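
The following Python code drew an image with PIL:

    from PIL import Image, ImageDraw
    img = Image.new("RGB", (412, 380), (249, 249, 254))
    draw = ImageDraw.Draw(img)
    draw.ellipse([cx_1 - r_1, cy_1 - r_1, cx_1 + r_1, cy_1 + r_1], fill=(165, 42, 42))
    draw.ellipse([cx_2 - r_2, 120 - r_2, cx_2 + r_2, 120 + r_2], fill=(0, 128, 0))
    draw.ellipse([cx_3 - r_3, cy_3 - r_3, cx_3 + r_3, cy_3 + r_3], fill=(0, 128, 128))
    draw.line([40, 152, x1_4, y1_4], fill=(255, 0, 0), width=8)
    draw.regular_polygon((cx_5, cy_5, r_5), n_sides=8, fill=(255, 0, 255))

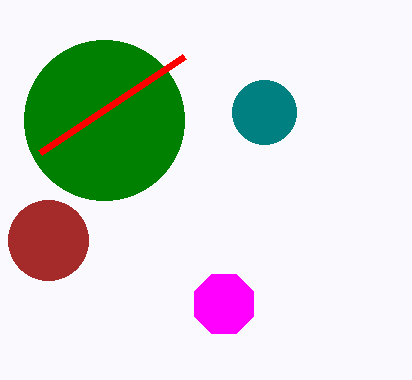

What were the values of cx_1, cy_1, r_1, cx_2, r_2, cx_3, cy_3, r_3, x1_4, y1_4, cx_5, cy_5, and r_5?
cx_1 = 48
cy_1 = 240
r_1 = 40
cx_2 = 104
r_2 = 80
cx_3 = 264
cy_3 = 112
r_3 = 32
x1_4 = 184
y1_4 = 56
cx_5 = 224
cy_5 = 304
r_5 = 32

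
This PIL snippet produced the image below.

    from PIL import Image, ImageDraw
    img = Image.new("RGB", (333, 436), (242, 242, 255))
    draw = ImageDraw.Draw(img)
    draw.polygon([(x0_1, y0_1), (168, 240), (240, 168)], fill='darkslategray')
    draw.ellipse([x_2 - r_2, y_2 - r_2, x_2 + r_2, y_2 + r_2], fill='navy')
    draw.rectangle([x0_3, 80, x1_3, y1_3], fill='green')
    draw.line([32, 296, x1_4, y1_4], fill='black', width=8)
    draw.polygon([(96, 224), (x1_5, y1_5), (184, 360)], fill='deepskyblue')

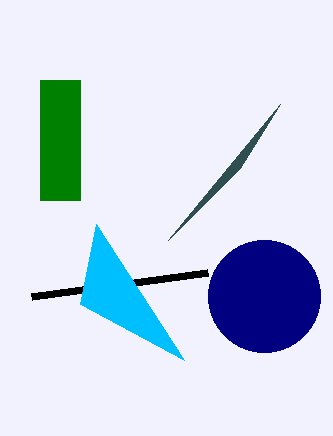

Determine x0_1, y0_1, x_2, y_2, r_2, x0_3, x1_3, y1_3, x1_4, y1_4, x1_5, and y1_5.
x0_1 = 280
y0_1 = 104
x_2 = 264
y_2 = 296
r_2 = 56
x0_3 = 40
x1_3 = 80
y1_3 = 200
x1_4 = 208
y1_4 = 272
x1_5 = 80
y1_5 = 304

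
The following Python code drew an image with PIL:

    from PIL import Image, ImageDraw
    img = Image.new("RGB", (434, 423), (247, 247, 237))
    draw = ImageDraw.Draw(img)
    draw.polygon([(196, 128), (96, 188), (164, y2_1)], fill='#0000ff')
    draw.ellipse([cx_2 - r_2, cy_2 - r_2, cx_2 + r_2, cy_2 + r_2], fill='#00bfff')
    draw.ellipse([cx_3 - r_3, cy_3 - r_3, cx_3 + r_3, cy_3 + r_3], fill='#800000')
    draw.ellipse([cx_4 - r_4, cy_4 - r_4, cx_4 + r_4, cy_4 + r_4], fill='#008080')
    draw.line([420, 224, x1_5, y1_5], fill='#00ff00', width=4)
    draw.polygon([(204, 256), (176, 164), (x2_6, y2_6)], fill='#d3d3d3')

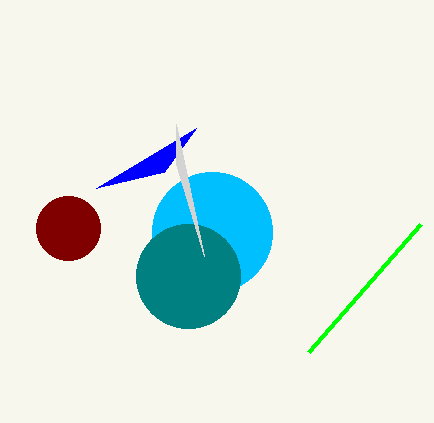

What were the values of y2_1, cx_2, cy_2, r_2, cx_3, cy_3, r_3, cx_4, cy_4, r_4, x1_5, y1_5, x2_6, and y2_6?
y2_1 = 172, cx_2 = 212, cy_2 = 232, r_2 = 60, cx_3 = 68, cy_3 = 228, r_3 = 32, cx_4 = 188, cy_4 = 276, r_4 = 52, x1_5 = 308, y1_5 = 352, x2_6 = 176, y2_6 = 124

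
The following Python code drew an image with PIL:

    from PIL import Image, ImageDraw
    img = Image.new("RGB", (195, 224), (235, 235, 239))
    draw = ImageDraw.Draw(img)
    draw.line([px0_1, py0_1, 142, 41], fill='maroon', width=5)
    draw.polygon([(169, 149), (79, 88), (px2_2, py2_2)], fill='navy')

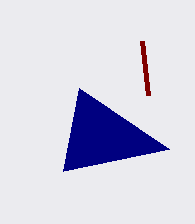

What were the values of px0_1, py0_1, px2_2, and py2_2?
px0_1 = 148; py0_1 = 95; px2_2 = 63; py2_2 = 171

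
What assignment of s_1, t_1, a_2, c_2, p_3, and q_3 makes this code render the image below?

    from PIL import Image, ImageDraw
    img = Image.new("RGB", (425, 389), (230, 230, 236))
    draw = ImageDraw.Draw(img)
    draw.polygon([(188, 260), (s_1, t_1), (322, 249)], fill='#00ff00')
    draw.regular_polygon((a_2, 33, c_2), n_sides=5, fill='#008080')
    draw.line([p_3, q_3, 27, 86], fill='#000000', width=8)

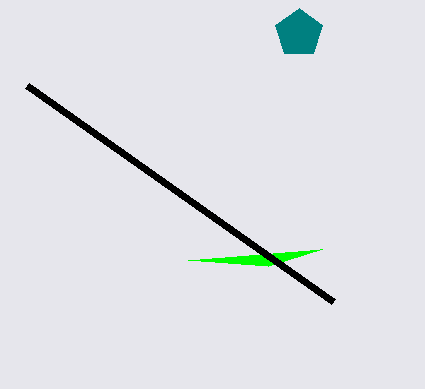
s_1 = 268, t_1 = 266, a_2 = 299, c_2 = 25, p_3 = 333, q_3 = 302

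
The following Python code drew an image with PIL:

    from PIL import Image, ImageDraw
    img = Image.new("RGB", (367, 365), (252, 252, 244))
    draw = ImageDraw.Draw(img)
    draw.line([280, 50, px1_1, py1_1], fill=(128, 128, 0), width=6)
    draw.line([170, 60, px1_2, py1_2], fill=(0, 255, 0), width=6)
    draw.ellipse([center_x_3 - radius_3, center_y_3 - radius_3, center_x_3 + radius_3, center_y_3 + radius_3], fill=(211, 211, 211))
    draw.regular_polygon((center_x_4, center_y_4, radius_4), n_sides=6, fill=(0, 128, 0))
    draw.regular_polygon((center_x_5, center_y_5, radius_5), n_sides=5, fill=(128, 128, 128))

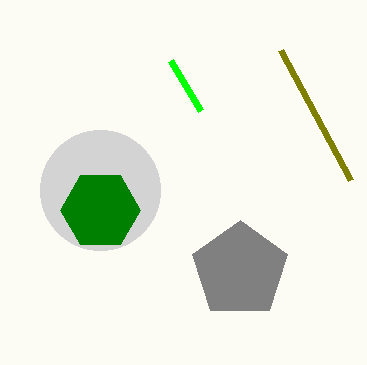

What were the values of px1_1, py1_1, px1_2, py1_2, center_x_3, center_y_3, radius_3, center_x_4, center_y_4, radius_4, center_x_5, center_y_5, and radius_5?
px1_1 = 350
py1_1 = 180
px1_2 = 200
py1_2 = 110
center_x_3 = 100
center_y_3 = 190
radius_3 = 60
center_x_4 = 100
center_y_4 = 210
radius_4 = 40
center_x_5 = 240
center_y_5 = 270
radius_5 = 50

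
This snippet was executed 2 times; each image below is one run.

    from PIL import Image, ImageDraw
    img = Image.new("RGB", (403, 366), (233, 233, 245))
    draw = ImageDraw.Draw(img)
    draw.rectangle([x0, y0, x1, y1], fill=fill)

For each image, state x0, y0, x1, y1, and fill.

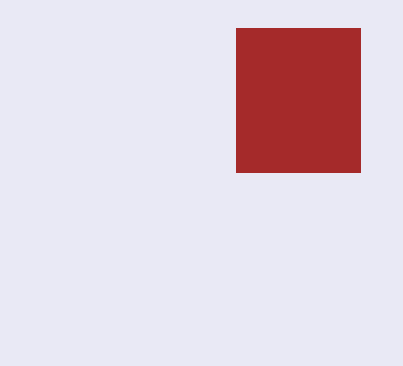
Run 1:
x0 = 236, y0 = 28, x1 = 360, y1 = 172, fill = 'brown'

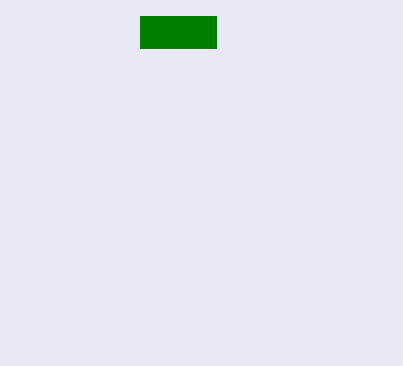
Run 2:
x0 = 140
y0 = 16
x1 = 216
y1 = 48
fill = 'green'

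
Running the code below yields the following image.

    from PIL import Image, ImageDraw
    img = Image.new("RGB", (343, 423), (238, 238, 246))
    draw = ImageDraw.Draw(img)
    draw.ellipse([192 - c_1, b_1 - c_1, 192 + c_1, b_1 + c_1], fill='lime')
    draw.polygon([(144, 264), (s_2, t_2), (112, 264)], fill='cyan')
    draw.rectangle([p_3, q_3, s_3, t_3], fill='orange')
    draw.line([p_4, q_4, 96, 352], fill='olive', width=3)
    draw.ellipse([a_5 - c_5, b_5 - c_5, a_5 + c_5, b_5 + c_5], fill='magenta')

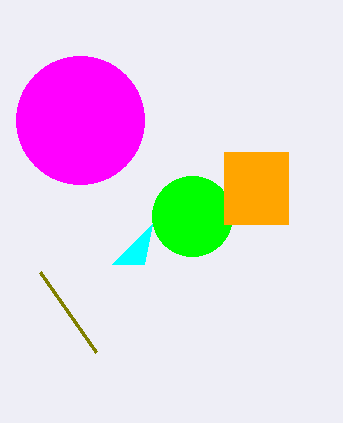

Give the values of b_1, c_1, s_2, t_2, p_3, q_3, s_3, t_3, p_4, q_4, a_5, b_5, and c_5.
b_1 = 216
c_1 = 40
s_2 = 152
t_2 = 224
p_3 = 224
q_3 = 152
s_3 = 288
t_3 = 224
p_4 = 40
q_4 = 272
a_5 = 80
b_5 = 120
c_5 = 64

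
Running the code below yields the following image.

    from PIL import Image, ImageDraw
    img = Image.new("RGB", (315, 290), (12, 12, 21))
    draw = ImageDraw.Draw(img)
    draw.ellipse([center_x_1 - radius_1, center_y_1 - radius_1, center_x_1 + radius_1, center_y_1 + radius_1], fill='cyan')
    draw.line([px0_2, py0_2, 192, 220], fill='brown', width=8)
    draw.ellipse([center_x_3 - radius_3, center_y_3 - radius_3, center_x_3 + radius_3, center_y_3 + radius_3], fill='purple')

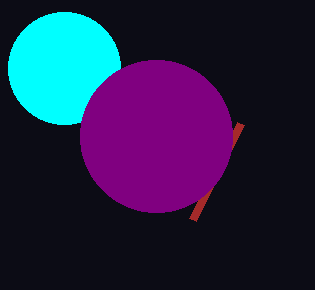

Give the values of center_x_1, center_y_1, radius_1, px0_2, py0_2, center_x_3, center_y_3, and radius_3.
center_x_1 = 64
center_y_1 = 68
radius_1 = 56
px0_2 = 240
py0_2 = 124
center_x_3 = 156
center_y_3 = 136
radius_3 = 76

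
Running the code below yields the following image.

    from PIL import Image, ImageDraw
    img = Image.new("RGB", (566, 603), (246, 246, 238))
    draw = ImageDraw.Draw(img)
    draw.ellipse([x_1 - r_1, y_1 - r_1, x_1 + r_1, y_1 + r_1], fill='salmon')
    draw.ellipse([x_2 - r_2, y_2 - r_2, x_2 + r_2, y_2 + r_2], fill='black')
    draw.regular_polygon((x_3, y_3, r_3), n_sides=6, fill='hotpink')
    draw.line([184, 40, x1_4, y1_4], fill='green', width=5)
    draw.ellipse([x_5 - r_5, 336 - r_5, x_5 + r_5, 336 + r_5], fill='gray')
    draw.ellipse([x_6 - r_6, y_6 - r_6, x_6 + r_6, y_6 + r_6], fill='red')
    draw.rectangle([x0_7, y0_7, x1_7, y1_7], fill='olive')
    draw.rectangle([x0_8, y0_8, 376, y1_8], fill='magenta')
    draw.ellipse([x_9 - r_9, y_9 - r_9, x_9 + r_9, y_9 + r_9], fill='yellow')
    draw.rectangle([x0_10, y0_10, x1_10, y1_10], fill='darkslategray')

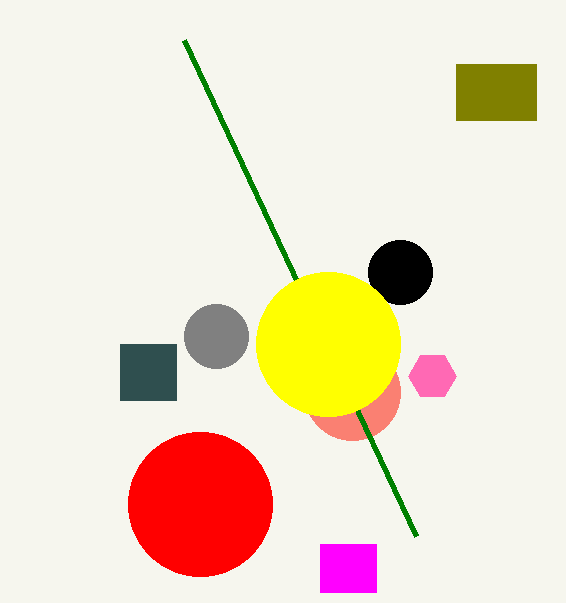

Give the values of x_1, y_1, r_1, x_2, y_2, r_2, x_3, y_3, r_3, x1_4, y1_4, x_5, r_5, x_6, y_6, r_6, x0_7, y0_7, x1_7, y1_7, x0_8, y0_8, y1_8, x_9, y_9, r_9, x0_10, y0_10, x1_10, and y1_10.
x_1 = 352
y_1 = 392
r_1 = 48
x_2 = 400
y_2 = 272
r_2 = 32
x_3 = 432
y_3 = 376
r_3 = 24
x1_4 = 416
y1_4 = 536
x_5 = 216
r_5 = 32
x_6 = 200
y_6 = 504
r_6 = 72
x0_7 = 456
y0_7 = 64
x1_7 = 536
y1_7 = 120
x0_8 = 320
y0_8 = 544
y1_8 = 592
x_9 = 328
y_9 = 344
r_9 = 72
x0_10 = 120
y0_10 = 344
x1_10 = 176
y1_10 = 400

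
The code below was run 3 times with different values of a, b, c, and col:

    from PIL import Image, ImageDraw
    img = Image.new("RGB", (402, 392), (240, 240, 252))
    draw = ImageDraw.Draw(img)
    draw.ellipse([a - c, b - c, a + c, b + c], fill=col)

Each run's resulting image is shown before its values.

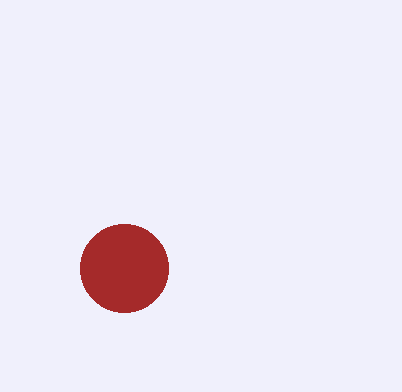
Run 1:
a = 124
b = 268
c = 44
col = 'brown'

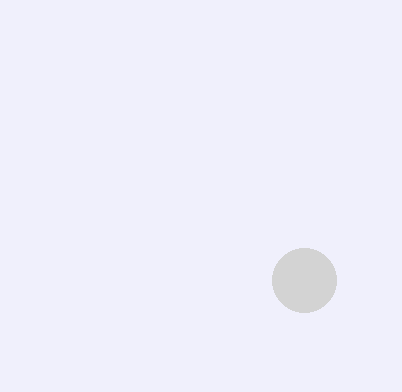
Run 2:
a = 304; b = 280; c = 32; col = 'lightgray'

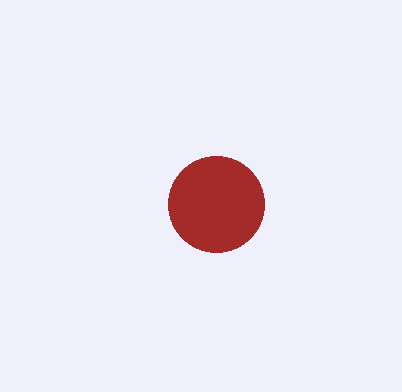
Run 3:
a = 216; b = 204; c = 48; col = 'brown'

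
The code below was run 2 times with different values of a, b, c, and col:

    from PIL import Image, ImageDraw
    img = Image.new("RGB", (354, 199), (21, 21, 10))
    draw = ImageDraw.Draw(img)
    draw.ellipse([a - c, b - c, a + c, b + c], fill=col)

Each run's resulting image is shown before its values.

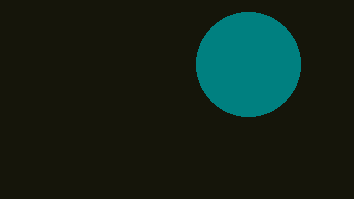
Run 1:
a = 248; b = 64; c = 52; col = 'teal'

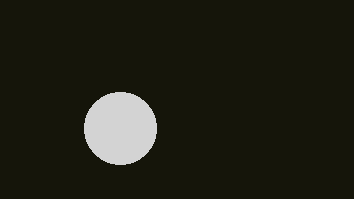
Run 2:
a = 120; b = 128; c = 36; col = 'lightgray'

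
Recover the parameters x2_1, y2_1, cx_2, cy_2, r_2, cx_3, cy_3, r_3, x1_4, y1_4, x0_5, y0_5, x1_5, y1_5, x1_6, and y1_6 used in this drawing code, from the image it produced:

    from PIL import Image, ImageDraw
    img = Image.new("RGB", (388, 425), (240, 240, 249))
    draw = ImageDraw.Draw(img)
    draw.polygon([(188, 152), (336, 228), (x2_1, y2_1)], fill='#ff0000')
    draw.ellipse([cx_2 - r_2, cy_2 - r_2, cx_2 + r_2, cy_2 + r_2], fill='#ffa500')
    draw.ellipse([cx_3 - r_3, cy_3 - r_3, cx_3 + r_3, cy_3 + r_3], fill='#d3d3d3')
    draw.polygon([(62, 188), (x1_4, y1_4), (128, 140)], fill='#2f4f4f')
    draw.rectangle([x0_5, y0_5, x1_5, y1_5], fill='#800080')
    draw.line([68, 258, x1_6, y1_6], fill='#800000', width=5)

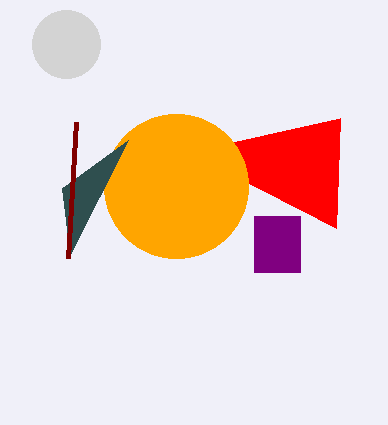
x2_1 = 340, y2_1 = 118, cx_2 = 176, cy_2 = 186, r_2 = 72, cx_3 = 66, cy_3 = 44, r_3 = 34, x1_4 = 70, y1_4 = 254, x0_5 = 254, y0_5 = 216, x1_5 = 300, y1_5 = 272, x1_6 = 76, y1_6 = 122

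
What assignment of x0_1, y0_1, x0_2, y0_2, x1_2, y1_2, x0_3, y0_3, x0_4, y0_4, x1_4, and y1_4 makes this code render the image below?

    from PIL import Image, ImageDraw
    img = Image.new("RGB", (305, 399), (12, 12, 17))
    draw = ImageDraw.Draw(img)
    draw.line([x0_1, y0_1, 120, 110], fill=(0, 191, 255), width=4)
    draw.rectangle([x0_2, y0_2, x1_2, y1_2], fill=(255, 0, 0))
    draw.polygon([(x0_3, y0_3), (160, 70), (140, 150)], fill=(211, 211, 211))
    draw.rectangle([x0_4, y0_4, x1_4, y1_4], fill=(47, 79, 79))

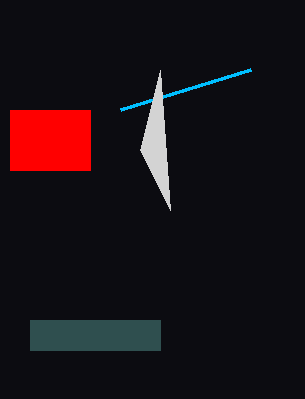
x0_1 = 250; y0_1 = 70; x0_2 = 10; y0_2 = 110; x1_2 = 90; y1_2 = 170; x0_3 = 170; y0_3 = 210; x0_4 = 30; y0_4 = 320; x1_4 = 160; y1_4 = 350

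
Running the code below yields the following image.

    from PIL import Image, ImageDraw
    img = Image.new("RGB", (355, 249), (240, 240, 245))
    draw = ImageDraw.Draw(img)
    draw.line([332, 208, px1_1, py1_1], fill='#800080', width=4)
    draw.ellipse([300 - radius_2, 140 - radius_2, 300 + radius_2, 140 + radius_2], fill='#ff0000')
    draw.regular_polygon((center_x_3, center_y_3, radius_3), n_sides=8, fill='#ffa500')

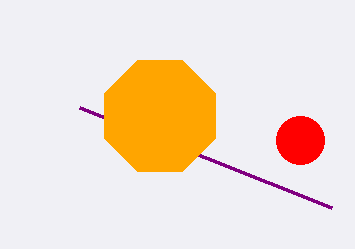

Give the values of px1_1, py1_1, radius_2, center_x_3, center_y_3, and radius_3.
px1_1 = 80; py1_1 = 108; radius_2 = 24; center_x_3 = 160; center_y_3 = 116; radius_3 = 60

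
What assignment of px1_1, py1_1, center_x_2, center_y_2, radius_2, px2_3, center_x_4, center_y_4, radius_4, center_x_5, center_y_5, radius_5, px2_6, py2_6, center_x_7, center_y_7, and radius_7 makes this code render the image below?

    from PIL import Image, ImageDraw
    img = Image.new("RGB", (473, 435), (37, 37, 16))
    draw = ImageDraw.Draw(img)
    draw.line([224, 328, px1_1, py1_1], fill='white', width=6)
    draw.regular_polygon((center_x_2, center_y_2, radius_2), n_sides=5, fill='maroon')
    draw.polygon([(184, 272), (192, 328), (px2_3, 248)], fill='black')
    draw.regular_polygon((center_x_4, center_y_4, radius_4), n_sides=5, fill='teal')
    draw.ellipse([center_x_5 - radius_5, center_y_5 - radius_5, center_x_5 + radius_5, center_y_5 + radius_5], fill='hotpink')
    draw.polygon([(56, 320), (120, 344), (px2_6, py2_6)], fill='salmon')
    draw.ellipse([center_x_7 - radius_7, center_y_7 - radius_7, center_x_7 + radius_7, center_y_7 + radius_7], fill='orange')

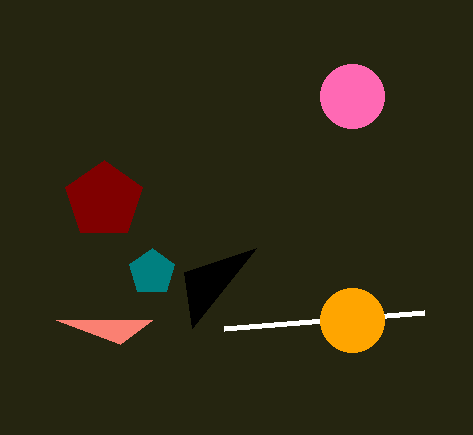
px1_1 = 424; py1_1 = 312; center_x_2 = 104; center_y_2 = 200; radius_2 = 40; px2_3 = 256; center_x_4 = 152; center_y_4 = 272; radius_4 = 24; center_x_5 = 352; center_y_5 = 96; radius_5 = 32; px2_6 = 152; py2_6 = 320; center_x_7 = 352; center_y_7 = 320; radius_7 = 32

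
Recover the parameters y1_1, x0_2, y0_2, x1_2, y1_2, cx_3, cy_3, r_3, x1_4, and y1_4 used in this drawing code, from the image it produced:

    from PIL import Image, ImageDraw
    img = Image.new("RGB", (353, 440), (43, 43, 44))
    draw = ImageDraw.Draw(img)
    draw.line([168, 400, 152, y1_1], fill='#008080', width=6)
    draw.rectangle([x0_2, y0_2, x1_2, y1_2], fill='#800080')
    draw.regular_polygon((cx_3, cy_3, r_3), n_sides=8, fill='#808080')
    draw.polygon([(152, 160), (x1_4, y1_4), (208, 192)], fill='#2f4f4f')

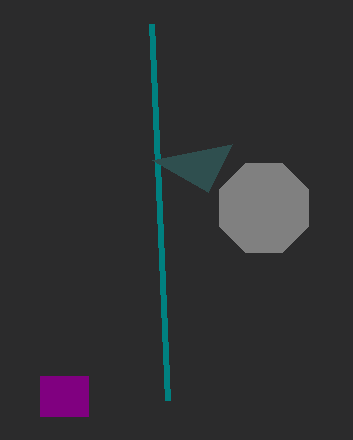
y1_1 = 24; x0_2 = 40; y0_2 = 376; x1_2 = 88; y1_2 = 416; cx_3 = 264; cy_3 = 208; r_3 = 48; x1_4 = 232; y1_4 = 144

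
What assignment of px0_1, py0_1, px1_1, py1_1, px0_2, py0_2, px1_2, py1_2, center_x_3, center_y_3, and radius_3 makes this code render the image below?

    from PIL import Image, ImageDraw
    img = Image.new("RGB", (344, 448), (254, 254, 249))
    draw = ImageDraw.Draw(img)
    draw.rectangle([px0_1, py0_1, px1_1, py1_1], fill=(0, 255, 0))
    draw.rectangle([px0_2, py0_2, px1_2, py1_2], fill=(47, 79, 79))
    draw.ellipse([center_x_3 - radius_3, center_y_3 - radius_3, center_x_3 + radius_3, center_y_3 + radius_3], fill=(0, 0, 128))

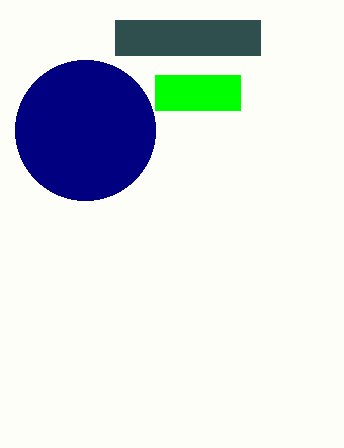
px0_1 = 155, py0_1 = 75, px1_1 = 240, py1_1 = 110, px0_2 = 115, py0_2 = 20, px1_2 = 260, py1_2 = 55, center_x_3 = 85, center_y_3 = 130, radius_3 = 70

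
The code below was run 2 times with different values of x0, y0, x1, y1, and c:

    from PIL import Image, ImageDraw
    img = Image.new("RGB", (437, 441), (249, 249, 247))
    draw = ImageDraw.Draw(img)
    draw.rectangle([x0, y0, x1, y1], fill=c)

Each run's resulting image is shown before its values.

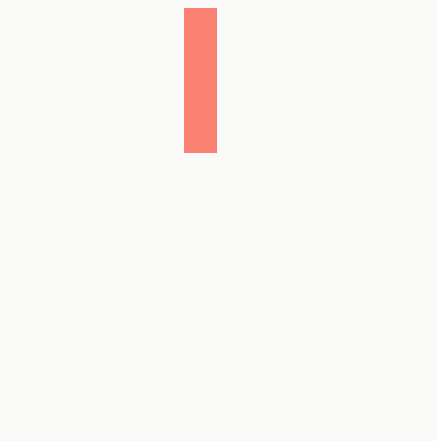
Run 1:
x0 = 184
y0 = 8
x1 = 216
y1 = 152
c = 'salmon'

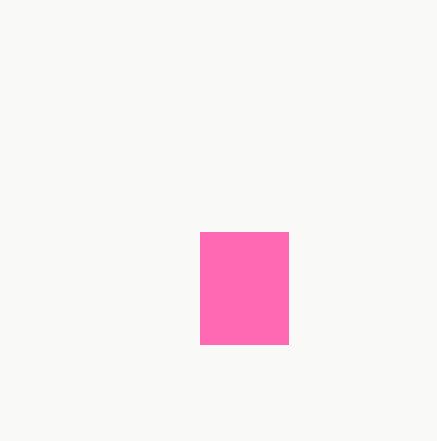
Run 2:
x0 = 200, y0 = 232, x1 = 288, y1 = 344, c = 'hotpink'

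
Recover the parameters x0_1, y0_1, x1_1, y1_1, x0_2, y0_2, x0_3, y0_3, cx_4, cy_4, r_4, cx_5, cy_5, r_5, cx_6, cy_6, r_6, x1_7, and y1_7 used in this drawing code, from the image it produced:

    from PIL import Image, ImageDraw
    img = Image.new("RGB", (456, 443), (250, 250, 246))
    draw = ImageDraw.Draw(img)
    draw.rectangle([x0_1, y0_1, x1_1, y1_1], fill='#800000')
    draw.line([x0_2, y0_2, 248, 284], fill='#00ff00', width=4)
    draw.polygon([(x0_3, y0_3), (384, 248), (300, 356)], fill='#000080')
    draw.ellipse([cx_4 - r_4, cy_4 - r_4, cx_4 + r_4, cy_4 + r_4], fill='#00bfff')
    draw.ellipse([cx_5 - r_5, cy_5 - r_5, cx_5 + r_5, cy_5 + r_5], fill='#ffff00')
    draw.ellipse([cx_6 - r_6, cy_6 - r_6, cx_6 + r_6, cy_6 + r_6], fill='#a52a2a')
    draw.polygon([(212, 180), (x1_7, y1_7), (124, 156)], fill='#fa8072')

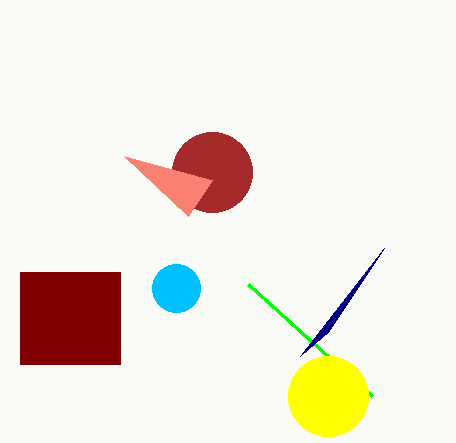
x0_1 = 20
y0_1 = 272
x1_1 = 120
y1_1 = 364
x0_2 = 372
y0_2 = 396
x0_3 = 328
y0_3 = 332
cx_4 = 176
cy_4 = 288
r_4 = 24
cx_5 = 328
cy_5 = 396
r_5 = 40
cx_6 = 212
cy_6 = 172
r_6 = 40
x1_7 = 188
y1_7 = 216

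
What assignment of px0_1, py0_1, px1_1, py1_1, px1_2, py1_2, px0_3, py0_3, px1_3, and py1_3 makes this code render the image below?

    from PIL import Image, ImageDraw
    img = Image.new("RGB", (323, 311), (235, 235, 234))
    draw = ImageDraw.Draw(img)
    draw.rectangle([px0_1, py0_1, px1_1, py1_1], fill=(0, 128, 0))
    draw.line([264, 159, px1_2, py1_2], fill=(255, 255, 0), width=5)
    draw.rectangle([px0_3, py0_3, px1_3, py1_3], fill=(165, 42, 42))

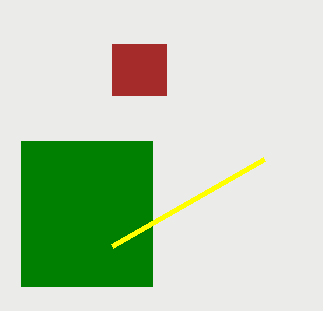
px0_1 = 21
py0_1 = 141
px1_1 = 152
py1_1 = 286
px1_2 = 112
py1_2 = 246
px0_3 = 112
py0_3 = 44
px1_3 = 166
py1_3 = 95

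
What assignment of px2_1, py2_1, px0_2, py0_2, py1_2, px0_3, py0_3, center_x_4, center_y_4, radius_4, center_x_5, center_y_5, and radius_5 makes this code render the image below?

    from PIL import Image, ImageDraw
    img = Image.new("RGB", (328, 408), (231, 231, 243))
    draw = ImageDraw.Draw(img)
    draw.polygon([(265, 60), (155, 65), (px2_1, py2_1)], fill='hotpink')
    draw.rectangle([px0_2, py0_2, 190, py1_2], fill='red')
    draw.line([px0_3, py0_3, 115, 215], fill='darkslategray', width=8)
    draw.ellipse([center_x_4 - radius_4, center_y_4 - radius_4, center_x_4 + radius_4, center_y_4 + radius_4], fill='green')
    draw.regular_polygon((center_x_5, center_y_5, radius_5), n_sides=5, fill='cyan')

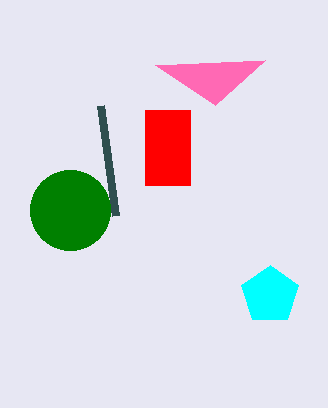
px2_1 = 215, py2_1 = 105, px0_2 = 145, py0_2 = 110, py1_2 = 185, px0_3 = 100, py0_3 = 105, center_x_4 = 70, center_y_4 = 210, radius_4 = 40, center_x_5 = 270, center_y_5 = 295, radius_5 = 30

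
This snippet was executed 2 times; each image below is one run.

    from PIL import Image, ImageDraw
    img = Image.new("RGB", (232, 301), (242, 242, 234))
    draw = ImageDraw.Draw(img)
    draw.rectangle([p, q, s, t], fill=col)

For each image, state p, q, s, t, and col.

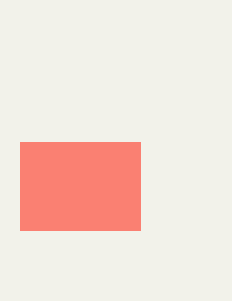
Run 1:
p = 20, q = 142, s = 140, t = 230, col = 'salmon'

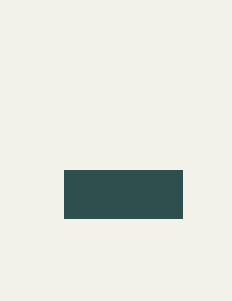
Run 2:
p = 64
q = 170
s = 182
t = 218
col = 'darkslategray'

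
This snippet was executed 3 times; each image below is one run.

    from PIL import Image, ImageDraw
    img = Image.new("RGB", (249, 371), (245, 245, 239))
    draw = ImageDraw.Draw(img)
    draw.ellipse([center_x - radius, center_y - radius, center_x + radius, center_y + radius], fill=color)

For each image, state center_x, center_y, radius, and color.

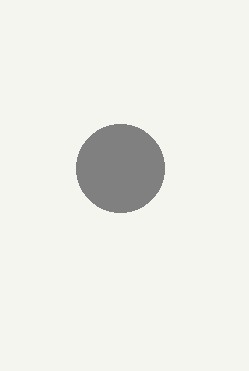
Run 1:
center_x = 120
center_y = 168
radius = 44
color = 'gray'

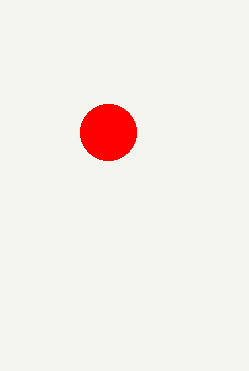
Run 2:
center_x = 108
center_y = 132
radius = 28
color = 'red'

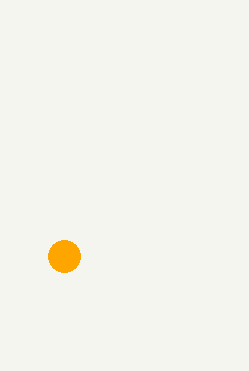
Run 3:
center_x = 64, center_y = 256, radius = 16, color = 'orange'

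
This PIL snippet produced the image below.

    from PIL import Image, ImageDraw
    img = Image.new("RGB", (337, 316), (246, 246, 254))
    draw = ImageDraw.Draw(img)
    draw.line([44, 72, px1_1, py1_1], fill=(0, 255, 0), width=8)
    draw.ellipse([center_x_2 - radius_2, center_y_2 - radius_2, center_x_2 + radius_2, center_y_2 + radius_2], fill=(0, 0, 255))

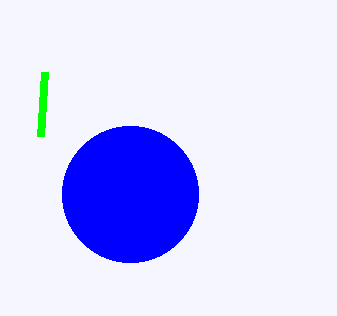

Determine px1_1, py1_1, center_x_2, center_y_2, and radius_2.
px1_1 = 40, py1_1 = 136, center_x_2 = 130, center_y_2 = 194, radius_2 = 68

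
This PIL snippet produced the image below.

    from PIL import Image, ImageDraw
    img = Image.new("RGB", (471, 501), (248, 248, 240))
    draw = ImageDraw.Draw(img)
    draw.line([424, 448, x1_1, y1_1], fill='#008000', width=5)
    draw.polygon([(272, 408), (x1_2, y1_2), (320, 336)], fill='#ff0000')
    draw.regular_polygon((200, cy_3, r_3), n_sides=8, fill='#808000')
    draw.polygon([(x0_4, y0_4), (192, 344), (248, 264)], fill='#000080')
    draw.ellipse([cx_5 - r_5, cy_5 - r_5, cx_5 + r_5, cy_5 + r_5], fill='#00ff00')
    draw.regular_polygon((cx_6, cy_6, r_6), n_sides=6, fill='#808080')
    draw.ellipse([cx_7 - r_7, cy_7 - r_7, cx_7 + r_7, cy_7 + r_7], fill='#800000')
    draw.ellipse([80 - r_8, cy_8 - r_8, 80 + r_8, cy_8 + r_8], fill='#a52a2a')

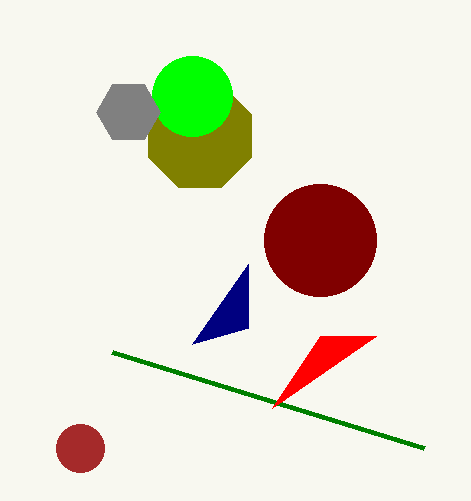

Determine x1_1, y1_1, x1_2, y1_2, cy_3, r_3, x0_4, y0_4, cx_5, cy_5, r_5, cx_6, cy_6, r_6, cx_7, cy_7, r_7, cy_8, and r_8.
x1_1 = 112
y1_1 = 352
x1_2 = 376
y1_2 = 336
cy_3 = 136
r_3 = 56
x0_4 = 248
y0_4 = 328
cx_5 = 192
cy_5 = 96
r_5 = 40
cx_6 = 128
cy_6 = 112
r_6 = 32
cx_7 = 320
cy_7 = 240
r_7 = 56
cy_8 = 448
r_8 = 24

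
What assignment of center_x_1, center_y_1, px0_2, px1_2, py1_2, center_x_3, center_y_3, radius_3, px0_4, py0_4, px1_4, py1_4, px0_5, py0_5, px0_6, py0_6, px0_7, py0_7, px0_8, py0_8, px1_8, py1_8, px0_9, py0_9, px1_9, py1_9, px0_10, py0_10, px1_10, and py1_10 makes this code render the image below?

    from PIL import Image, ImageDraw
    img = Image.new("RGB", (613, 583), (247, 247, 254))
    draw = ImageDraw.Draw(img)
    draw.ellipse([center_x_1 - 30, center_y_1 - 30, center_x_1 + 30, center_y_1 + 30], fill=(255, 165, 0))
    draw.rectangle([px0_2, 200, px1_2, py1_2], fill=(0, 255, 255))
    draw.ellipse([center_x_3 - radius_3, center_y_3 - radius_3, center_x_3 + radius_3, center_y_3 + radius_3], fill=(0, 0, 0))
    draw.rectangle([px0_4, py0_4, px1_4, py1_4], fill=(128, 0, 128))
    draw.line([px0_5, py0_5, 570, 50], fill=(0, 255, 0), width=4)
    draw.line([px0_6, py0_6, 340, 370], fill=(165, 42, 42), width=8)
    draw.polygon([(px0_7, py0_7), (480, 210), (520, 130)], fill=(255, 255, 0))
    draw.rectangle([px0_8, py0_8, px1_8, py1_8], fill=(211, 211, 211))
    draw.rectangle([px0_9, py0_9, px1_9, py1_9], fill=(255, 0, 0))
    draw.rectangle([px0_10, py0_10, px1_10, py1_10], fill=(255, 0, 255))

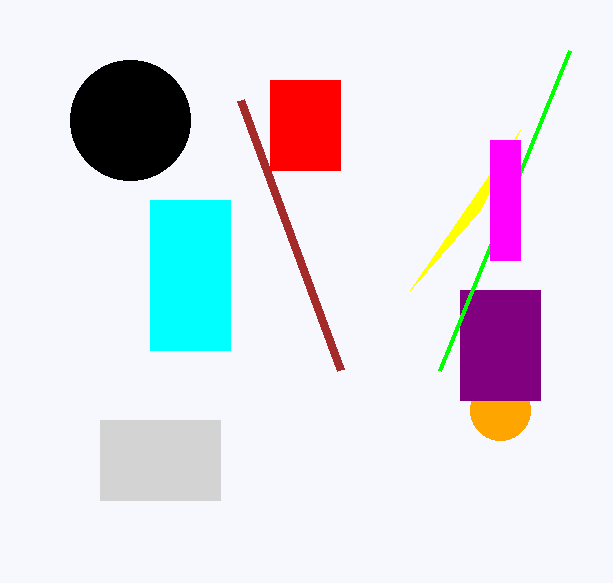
center_x_1 = 500, center_y_1 = 410, px0_2 = 150, px1_2 = 230, py1_2 = 350, center_x_3 = 130, center_y_3 = 120, radius_3 = 60, px0_4 = 460, py0_4 = 290, px1_4 = 540, py1_4 = 400, px0_5 = 440, py0_5 = 370, px0_6 = 240, py0_6 = 100, px0_7 = 410, py0_7 = 290, px0_8 = 100, py0_8 = 420, px1_8 = 220, py1_8 = 500, px0_9 = 270, py0_9 = 80, px1_9 = 340, py1_9 = 170, px0_10 = 490, py0_10 = 140, px1_10 = 520, py1_10 = 260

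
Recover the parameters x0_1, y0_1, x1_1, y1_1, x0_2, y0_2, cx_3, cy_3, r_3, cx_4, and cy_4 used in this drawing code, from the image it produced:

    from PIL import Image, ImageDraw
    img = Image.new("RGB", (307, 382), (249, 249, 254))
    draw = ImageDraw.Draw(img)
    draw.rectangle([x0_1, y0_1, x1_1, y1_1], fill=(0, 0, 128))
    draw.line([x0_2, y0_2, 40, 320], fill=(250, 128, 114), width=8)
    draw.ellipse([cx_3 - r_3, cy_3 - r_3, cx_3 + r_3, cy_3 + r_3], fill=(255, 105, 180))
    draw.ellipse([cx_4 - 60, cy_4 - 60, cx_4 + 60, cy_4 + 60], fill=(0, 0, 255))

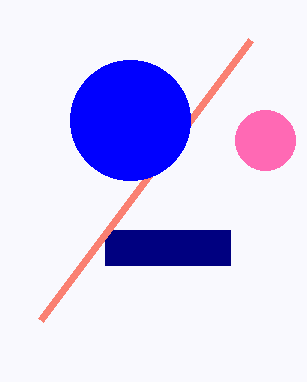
x0_1 = 105, y0_1 = 230, x1_1 = 230, y1_1 = 265, x0_2 = 250, y0_2 = 40, cx_3 = 265, cy_3 = 140, r_3 = 30, cx_4 = 130, cy_4 = 120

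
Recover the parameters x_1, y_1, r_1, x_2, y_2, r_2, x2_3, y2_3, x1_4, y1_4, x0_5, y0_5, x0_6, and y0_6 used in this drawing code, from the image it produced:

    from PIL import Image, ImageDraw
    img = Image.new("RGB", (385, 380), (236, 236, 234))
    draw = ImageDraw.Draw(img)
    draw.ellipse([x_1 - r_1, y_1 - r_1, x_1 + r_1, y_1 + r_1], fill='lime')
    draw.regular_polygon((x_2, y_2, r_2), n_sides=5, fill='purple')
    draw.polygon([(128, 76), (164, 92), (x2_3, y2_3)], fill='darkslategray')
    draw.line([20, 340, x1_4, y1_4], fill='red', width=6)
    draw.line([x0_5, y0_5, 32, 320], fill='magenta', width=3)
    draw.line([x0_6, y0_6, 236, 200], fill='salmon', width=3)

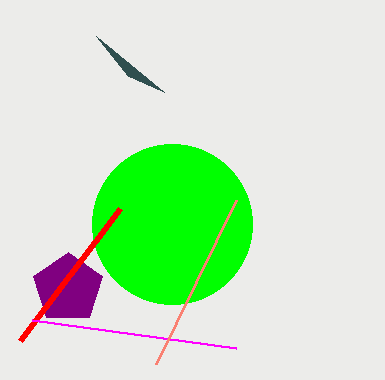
x_1 = 172; y_1 = 224; r_1 = 80; x_2 = 68; y_2 = 288; r_2 = 36; x2_3 = 96; y2_3 = 36; x1_4 = 120; y1_4 = 208; x0_5 = 236; y0_5 = 348; x0_6 = 156; y0_6 = 364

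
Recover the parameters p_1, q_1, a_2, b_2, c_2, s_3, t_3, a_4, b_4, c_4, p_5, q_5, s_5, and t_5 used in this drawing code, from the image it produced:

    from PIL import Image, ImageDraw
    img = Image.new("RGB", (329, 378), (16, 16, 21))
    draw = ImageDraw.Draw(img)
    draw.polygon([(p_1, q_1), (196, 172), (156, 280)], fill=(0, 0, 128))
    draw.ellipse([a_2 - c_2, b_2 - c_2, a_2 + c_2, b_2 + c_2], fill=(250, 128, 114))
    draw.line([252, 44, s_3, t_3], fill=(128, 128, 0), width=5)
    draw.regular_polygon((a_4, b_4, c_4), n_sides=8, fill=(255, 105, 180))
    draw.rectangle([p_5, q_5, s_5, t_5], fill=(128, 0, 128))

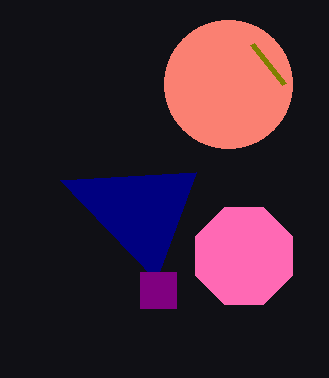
p_1 = 60
q_1 = 180
a_2 = 228
b_2 = 84
c_2 = 64
s_3 = 284
t_3 = 84
a_4 = 244
b_4 = 256
c_4 = 52
p_5 = 140
q_5 = 272
s_5 = 176
t_5 = 308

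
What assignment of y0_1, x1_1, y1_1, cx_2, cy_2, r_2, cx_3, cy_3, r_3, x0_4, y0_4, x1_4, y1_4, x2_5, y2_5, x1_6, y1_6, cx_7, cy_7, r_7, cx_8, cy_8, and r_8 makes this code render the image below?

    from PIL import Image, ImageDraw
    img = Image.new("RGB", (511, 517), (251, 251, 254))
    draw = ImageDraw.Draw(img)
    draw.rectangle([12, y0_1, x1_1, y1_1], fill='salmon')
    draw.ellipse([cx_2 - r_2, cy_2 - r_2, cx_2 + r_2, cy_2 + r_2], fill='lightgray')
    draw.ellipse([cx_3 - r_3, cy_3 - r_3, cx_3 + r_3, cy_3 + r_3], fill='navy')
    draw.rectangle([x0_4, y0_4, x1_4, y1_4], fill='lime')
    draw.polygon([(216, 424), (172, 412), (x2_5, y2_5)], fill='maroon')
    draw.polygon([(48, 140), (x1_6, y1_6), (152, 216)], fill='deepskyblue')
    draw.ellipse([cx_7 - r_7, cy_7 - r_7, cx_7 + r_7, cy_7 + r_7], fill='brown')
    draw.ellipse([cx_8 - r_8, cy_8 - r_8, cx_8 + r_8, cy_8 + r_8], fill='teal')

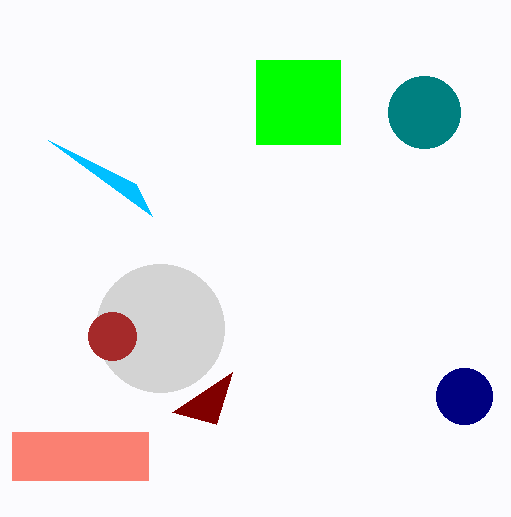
y0_1 = 432, x1_1 = 148, y1_1 = 480, cx_2 = 160, cy_2 = 328, r_2 = 64, cx_3 = 464, cy_3 = 396, r_3 = 28, x0_4 = 256, y0_4 = 60, x1_4 = 340, y1_4 = 144, x2_5 = 232, y2_5 = 372, x1_6 = 136, y1_6 = 184, cx_7 = 112, cy_7 = 336, r_7 = 24, cx_8 = 424, cy_8 = 112, r_8 = 36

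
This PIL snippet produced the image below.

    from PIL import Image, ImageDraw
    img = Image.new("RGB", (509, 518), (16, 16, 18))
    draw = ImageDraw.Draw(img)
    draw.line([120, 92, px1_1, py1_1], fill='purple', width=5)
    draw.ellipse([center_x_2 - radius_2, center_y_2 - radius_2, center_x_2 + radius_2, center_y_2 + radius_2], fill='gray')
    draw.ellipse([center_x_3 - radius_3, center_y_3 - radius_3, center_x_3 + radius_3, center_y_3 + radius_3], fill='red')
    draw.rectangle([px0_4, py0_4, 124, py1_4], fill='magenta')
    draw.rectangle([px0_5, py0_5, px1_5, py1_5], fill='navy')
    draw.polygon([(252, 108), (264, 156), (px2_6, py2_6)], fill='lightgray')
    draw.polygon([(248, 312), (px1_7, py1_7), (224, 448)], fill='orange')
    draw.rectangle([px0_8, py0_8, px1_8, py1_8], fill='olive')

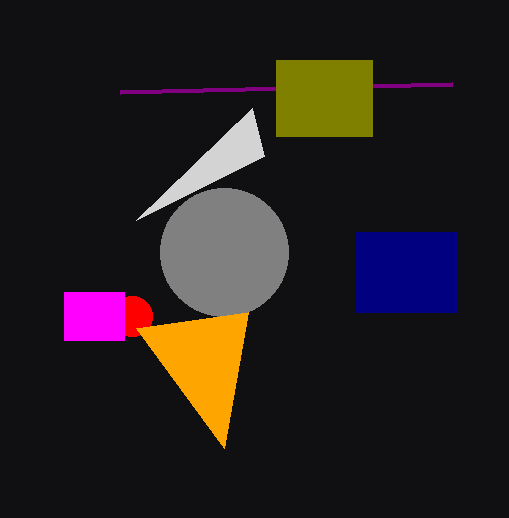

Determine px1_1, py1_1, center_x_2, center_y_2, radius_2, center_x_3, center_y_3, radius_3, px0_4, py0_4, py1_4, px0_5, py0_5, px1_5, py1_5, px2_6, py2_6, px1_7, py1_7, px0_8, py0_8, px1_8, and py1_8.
px1_1 = 452, py1_1 = 84, center_x_2 = 224, center_y_2 = 252, radius_2 = 64, center_x_3 = 132, center_y_3 = 316, radius_3 = 20, px0_4 = 64, py0_4 = 292, py1_4 = 340, px0_5 = 356, py0_5 = 232, px1_5 = 456, py1_5 = 312, px2_6 = 136, py2_6 = 220, px1_7 = 136, py1_7 = 328, px0_8 = 276, py0_8 = 60, px1_8 = 372, py1_8 = 136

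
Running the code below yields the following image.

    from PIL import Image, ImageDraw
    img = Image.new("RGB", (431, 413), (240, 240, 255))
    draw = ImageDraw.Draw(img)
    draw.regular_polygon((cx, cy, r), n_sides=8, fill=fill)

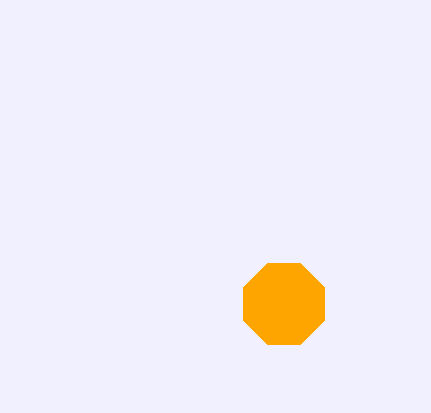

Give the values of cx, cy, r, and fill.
cx = 284, cy = 304, r = 44, fill = 'orange'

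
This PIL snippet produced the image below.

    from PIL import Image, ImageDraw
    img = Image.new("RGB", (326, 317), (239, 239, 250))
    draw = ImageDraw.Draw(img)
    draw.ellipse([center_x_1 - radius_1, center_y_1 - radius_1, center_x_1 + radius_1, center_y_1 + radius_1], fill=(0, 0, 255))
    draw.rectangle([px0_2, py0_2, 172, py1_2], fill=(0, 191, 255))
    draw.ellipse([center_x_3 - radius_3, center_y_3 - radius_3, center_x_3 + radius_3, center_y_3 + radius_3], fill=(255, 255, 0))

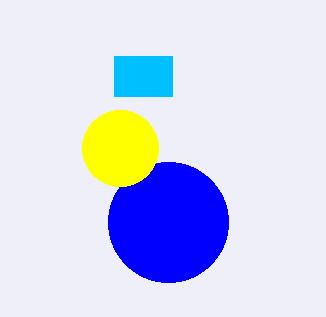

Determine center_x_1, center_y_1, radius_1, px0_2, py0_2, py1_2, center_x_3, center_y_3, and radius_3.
center_x_1 = 168, center_y_1 = 222, radius_1 = 60, px0_2 = 114, py0_2 = 56, py1_2 = 96, center_x_3 = 120, center_y_3 = 148, radius_3 = 38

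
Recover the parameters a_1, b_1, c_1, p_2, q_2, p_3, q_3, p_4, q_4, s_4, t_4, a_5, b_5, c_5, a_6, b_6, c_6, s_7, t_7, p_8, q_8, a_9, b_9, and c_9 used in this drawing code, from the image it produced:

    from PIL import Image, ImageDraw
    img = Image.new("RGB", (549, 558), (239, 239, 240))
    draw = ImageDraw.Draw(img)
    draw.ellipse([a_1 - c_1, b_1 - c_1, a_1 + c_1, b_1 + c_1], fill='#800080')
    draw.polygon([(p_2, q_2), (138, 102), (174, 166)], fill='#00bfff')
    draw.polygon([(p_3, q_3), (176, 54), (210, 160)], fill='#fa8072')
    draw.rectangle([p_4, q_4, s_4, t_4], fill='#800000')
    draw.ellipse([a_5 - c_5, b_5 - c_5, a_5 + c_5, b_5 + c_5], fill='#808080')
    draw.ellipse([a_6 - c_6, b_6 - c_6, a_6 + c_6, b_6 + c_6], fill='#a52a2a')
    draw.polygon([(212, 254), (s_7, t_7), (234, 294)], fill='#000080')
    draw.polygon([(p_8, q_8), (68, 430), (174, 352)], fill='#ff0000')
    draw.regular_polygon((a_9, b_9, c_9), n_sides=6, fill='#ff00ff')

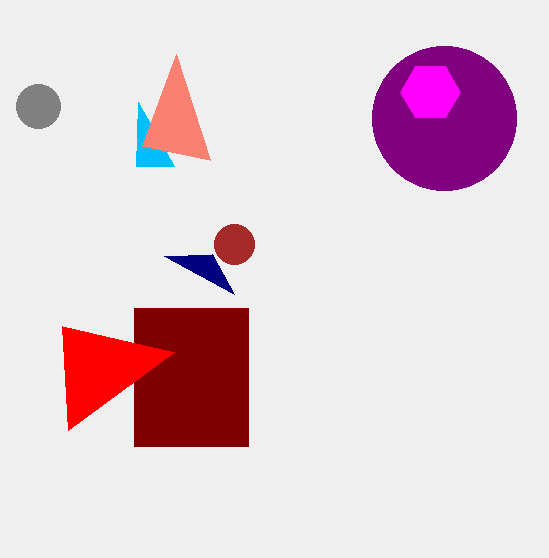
a_1 = 444; b_1 = 118; c_1 = 72; p_2 = 136; q_2 = 166; p_3 = 142; q_3 = 146; p_4 = 134; q_4 = 308; s_4 = 248; t_4 = 446; a_5 = 38; b_5 = 106; c_5 = 22; a_6 = 234; b_6 = 244; c_6 = 20; s_7 = 164; t_7 = 256; p_8 = 62; q_8 = 326; a_9 = 430; b_9 = 92; c_9 = 30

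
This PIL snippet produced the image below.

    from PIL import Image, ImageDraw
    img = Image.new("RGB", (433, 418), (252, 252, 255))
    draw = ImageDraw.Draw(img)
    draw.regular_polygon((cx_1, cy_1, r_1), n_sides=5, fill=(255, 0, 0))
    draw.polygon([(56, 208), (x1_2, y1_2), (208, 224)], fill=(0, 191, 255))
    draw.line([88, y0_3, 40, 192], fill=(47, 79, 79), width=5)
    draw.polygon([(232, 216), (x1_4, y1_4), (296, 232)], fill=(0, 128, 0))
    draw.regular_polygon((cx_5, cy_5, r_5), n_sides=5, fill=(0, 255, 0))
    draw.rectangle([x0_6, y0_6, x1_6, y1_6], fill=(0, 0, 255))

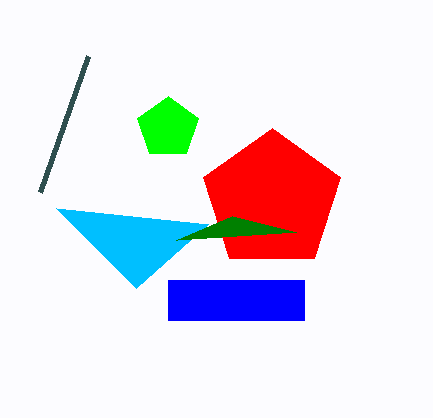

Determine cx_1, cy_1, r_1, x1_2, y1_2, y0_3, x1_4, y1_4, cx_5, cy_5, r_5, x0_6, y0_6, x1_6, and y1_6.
cx_1 = 272; cy_1 = 200; r_1 = 72; x1_2 = 136; y1_2 = 288; y0_3 = 56; x1_4 = 176; y1_4 = 240; cx_5 = 168; cy_5 = 128; r_5 = 32; x0_6 = 168; y0_6 = 280; x1_6 = 304; y1_6 = 320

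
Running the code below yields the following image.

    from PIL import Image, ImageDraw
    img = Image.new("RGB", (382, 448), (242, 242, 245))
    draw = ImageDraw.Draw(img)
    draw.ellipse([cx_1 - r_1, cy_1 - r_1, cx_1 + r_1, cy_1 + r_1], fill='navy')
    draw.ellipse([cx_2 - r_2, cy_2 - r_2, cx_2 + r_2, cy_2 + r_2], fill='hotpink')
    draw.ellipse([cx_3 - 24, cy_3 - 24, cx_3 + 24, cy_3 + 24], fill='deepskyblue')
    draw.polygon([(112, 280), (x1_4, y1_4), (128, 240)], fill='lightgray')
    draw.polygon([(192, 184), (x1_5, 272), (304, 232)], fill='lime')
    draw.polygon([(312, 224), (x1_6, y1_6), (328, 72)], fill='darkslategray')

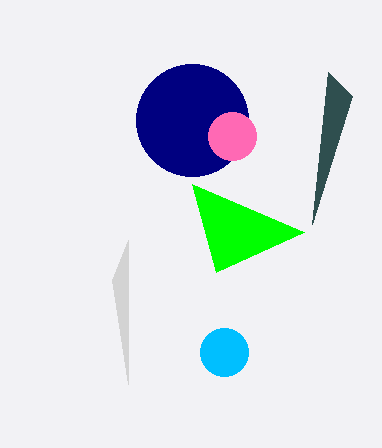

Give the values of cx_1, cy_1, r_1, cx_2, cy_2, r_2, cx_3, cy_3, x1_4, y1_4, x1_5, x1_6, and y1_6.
cx_1 = 192
cy_1 = 120
r_1 = 56
cx_2 = 232
cy_2 = 136
r_2 = 24
cx_3 = 224
cy_3 = 352
x1_4 = 128
y1_4 = 384
x1_5 = 216
x1_6 = 352
y1_6 = 96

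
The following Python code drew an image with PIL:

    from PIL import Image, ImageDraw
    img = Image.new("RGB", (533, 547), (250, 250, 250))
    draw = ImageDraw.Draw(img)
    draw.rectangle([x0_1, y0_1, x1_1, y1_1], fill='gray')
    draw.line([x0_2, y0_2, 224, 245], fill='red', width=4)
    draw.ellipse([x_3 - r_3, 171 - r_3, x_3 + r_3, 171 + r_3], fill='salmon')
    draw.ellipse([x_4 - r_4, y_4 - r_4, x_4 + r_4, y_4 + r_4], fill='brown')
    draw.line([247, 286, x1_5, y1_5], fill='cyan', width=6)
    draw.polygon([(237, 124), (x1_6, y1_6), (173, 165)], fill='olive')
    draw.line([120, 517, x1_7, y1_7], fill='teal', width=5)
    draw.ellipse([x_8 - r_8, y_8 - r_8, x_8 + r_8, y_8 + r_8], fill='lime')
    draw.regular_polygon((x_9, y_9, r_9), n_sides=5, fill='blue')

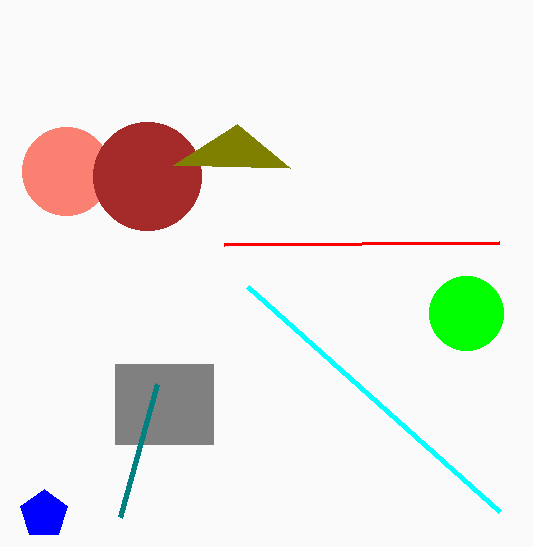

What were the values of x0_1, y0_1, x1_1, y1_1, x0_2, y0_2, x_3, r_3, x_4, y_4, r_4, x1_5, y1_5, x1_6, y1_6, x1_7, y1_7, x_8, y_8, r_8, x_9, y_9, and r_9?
x0_1 = 115; y0_1 = 364; x1_1 = 213; y1_1 = 444; x0_2 = 499; y0_2 = 243; x_3 = 66; r_3 = 44; x_4 = 147; y_4 = 176; r_4 = 54; x1_5 = 499; y1_5 = 511; x1_6 = 290; y1_6 = 168; x1_7 = 157; y1_7 = 384; x_8 = 466; y_8 = 313; r_8 = 37; x_9 = 44; y_9 = 514; r_9 = 25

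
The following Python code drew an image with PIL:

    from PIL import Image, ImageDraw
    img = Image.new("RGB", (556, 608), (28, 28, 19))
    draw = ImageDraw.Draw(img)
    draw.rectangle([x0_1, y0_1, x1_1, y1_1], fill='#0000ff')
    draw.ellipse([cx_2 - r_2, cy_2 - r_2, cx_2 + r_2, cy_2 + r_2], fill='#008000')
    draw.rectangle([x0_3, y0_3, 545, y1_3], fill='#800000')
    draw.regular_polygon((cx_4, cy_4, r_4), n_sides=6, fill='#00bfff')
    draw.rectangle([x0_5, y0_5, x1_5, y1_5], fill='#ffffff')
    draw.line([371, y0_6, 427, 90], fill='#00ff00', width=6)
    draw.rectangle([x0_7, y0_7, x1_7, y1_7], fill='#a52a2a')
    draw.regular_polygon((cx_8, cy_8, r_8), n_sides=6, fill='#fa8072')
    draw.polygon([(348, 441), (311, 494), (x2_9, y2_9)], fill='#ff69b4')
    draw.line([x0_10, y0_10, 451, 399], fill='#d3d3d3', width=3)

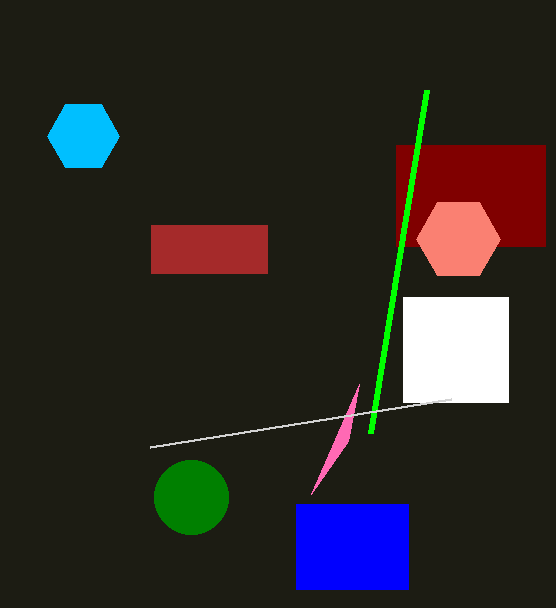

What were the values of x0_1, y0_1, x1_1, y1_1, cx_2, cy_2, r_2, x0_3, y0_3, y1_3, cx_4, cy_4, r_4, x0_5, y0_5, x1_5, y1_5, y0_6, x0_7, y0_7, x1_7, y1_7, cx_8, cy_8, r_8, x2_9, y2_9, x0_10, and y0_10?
x0_1 = 296; y0_1 = 504; x1_1 = 408; y1_1 = 589; cx_2 = 191; cy_2 = 497; r_2 = 37; x0_3 = 396; y0_3 = 145; y1_3 = 246; cx_4 = 83; cy_4 = 136; r_4 = 36; x0_5 = 403; y0_5 = 297; x1_5 = 508; y1_5 = 402; y0_6 = 433; x0_7 = 151; y0_7 = 225; x1_7 = 267; y1_7 = 273; cx_8 = 458; cy_8 = 239; r_8 = 42; x2_9 = 359; y2_9 = 384; x0_10 = 150; y0_10 = 447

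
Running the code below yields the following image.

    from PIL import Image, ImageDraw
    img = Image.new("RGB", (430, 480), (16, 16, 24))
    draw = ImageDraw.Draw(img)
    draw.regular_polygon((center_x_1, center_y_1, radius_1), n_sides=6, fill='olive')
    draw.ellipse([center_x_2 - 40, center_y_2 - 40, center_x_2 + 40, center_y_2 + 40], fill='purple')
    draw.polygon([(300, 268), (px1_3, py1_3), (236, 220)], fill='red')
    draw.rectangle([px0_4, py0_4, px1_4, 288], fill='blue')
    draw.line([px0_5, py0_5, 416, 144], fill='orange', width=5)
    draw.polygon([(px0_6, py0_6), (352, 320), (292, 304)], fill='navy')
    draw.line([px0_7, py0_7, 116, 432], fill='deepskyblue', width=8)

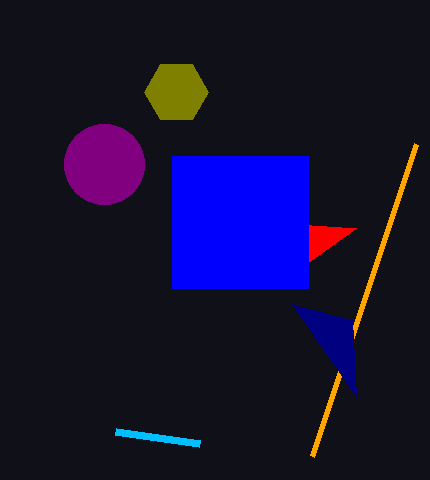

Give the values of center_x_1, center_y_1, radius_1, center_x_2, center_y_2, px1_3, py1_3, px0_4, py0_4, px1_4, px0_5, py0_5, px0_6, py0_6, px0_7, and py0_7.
center_x_1 = 176
center_y_1 = 92
radius_1 = 32
center_x_2 = 104
center_y_2 = 164
px1_3 = 356
py1_3 = 228
px0_4 = 172
py0_4 = 156
px1_4 = 308
px0_5 = 312
py0_5 = 456
px0_6 = 356
py0_6 = 396
px0_7 = 200
py0_7 = 444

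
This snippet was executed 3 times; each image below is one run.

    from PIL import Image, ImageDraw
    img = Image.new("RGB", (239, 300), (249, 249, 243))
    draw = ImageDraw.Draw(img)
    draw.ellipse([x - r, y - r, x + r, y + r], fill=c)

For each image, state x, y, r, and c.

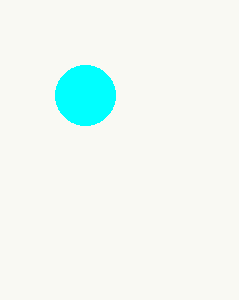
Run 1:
x = 85, y = 95, r = 30, c = 'cyan'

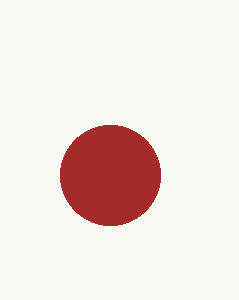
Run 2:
x = 110, y = 175, r = 50, c = 'brown'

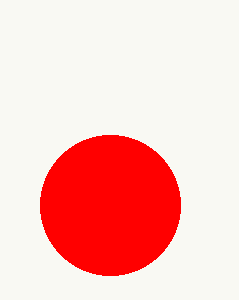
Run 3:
x = 110; y = 205; r = 70; c = 'red'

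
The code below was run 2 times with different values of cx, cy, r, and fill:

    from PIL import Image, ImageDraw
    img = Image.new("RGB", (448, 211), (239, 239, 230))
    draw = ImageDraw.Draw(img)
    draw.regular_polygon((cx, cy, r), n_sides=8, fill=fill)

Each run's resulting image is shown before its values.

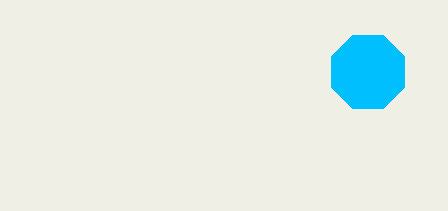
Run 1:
cx = 368
cy = 72
r = 40
fill = 'deepskyblue'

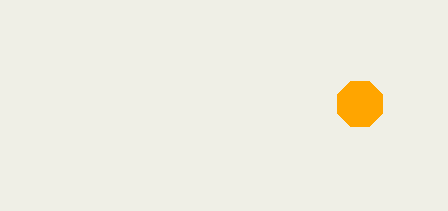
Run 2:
cx = 360; cy = 104; r = 24; fill = 'orange'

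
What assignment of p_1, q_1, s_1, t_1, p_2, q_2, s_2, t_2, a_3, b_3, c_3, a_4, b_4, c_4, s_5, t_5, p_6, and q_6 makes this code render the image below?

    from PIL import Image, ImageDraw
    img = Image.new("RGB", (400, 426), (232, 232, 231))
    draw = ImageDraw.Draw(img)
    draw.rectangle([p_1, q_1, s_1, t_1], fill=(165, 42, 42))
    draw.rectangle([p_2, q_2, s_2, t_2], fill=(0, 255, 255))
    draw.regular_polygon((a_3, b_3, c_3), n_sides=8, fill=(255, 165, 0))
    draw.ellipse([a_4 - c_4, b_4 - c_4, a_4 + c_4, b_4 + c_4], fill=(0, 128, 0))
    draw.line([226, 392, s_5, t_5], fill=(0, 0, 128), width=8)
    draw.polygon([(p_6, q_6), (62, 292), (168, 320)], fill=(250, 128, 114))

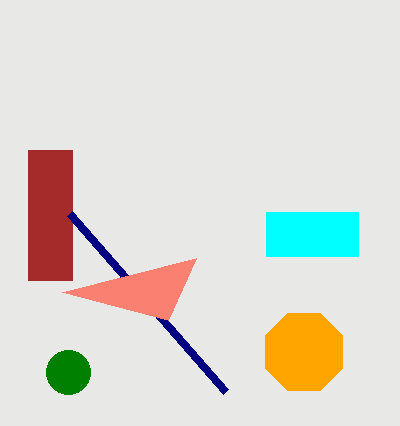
p_1 = 28, q_1 = 150, s_1 = 72, t_1 = 280, p_2 = 266, q_2 = 212, s_2 = 358, t_2 = 256, a_3 = 304, b_3 = 352, c_3 = 42, a_4 = 68, b_4 = 372, c_4 = 22, s_5 = 70, t_5 = 214, p_6 = 196, q_6 = 258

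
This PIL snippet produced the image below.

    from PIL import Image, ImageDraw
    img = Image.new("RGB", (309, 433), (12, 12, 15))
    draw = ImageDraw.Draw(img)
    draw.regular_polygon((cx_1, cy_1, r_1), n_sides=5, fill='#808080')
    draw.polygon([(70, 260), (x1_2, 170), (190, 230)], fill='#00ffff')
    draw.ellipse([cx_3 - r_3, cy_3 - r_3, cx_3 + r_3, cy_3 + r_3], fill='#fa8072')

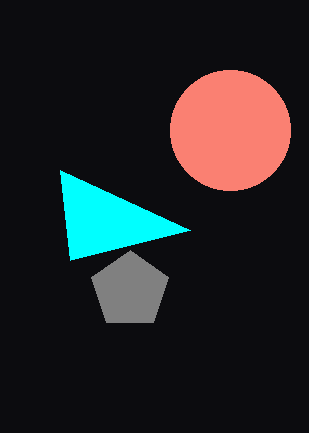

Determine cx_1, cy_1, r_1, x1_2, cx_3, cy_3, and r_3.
cx_1 = 130, cy_1 = 290, r_1 = 40, x1_2 = 60, cx_3 = 230, cy_3 = 130, r_3 = 60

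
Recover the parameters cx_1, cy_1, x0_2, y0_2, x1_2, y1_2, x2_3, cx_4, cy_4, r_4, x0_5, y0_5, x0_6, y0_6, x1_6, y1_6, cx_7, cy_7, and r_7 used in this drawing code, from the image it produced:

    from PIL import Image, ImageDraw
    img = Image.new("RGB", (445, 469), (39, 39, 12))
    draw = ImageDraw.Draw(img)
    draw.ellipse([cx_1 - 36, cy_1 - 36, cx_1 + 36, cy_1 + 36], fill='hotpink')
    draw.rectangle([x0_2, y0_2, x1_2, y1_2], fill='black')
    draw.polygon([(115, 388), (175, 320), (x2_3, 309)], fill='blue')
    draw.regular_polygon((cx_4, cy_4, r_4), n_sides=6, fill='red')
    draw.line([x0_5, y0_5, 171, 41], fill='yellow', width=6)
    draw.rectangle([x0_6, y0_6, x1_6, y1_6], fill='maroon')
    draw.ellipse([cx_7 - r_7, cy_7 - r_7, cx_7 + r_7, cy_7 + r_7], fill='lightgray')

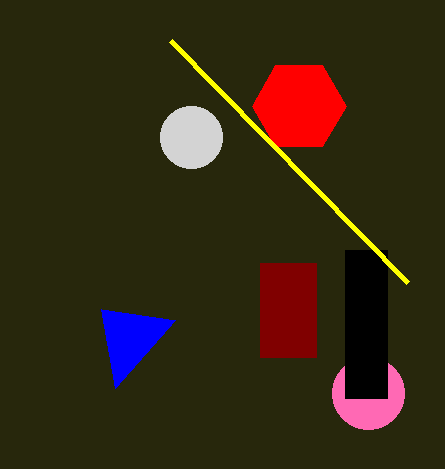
cx_1 = 368; cy_1 = 393; x0_2 = 345; y0_2 = 250; x1_2 = 387; y1_2 = 398; x2_3 = 101; cx_4 = 299; cy_4 = 106; r_4 = 47; x0_5 = 408; y0_5 = 283; x0_6 = 260; y0_6 = 263; x1_6 = 316; y1_6 = 357; cx_7 = 191; cy_7 = 137; r_7 = 31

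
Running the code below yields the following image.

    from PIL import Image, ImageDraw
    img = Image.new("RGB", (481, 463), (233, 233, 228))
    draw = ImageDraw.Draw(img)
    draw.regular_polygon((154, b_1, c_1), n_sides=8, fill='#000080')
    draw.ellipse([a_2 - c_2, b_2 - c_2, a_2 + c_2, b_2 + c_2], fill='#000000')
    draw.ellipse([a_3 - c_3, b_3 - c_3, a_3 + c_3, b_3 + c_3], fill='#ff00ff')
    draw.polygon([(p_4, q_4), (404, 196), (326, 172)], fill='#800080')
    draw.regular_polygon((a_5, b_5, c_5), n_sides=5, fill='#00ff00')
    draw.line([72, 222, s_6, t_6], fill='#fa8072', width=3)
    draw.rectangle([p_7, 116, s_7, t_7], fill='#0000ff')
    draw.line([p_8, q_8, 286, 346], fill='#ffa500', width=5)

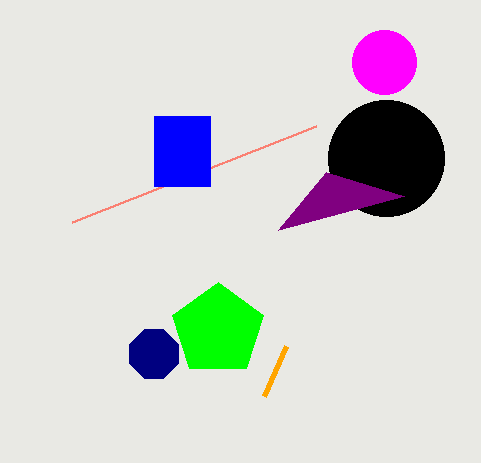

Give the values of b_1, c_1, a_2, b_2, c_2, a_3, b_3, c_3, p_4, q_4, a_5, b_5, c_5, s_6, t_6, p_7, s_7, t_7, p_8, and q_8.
b_1 = 354; c_1 = 26; a_2 = 386; b_2 = 158; c_2 = 58; a_3 = 384; b_3 = 62; c_3 = 32; p_4 = 278; q_4 = 230; a_5 = 218; b_5 = 330; c_5 = 48; s_6 = 316; t_6 = 126; p_7 = 154; s_7 = 210; t_7 = 186; p_8 = 264; q_8 = 396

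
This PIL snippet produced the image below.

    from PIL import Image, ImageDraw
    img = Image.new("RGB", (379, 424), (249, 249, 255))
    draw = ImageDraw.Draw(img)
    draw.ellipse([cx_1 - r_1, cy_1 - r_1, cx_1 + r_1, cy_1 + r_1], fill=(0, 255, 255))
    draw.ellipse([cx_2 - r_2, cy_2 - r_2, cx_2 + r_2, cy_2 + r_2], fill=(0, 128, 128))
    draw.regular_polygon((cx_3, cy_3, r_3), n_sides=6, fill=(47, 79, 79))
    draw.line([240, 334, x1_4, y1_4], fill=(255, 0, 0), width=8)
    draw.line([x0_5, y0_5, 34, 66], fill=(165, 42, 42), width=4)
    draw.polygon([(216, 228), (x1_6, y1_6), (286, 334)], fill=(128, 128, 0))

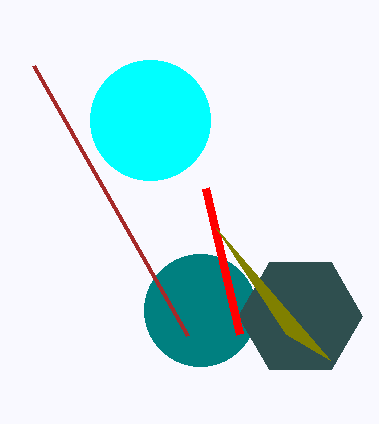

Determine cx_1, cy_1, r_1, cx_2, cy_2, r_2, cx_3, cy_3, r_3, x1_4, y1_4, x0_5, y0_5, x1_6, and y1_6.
cx_1 = 150
cy_1 = 120
r_1 = 60
cx_2 = 200
cy_2 = 310
r_2 = 56
cx_3 = 300
cy_3 = 316
r_3 = 62
x1_4 = 206
y1_4 = 188
x0_5 = 188
y0_5 = 336
x1_6 = 330
y1_6 = 360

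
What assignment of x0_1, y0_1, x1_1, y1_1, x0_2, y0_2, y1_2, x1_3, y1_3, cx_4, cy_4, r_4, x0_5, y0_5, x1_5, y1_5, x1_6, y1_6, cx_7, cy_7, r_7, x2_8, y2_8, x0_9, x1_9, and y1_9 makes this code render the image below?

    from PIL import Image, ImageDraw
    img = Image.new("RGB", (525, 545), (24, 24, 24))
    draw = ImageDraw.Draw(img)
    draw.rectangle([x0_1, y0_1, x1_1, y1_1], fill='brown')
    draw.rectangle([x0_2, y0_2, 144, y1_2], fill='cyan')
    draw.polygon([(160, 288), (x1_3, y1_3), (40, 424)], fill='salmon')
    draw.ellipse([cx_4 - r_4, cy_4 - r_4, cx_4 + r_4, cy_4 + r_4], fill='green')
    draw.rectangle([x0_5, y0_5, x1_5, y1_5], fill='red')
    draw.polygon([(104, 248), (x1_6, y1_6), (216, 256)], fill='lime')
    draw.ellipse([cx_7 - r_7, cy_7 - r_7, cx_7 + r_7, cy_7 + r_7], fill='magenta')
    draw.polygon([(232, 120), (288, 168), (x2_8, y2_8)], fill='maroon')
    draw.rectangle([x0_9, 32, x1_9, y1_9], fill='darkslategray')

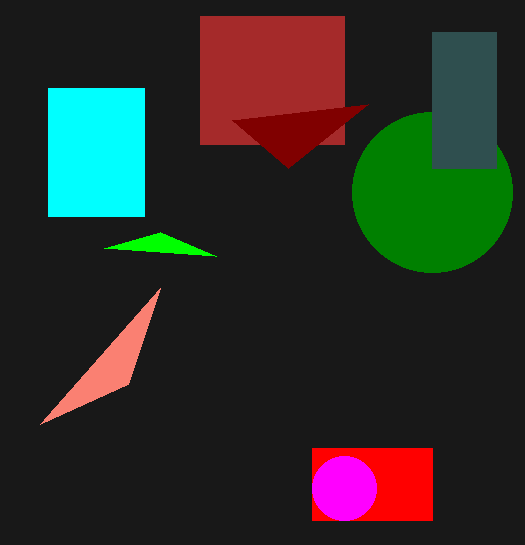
x0_1 = 200
y0_1 = 16
x1_1 = 344
y1_1 = 144
x0_2 = 48
y0_2 = 88
y1_2 = 216
x1_3 = 128
y1_3 = 384
cx_4 = 432
cy_4 = 192
r_4 = 80
x0_5 = 312
y0_5 = 448
x1_5 = 432
y1_5 = 520
x1_6 = 160
y1_6 = 232
cx_7 = 344
cy_7 = 488
r_7 = 32
x2_8 = 368
y2_8 = 104
x0_9 = 432
x1_9 = 496
y1_9 = 168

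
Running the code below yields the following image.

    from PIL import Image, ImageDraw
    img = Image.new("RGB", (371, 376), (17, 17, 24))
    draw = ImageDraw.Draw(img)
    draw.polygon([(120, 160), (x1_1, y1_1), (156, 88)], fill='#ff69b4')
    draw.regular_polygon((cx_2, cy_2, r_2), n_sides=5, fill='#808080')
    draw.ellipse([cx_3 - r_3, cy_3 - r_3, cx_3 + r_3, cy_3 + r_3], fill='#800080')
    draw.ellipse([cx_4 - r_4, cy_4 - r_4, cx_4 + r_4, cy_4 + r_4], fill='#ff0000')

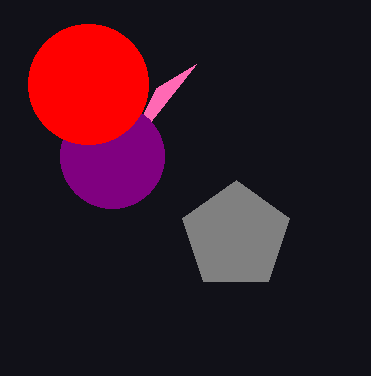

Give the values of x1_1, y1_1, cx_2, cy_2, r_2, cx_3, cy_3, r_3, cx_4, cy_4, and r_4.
x1_1 = 196; y1_1 = 64; cx_2 = 236; cy_2 = 236; r_2 = 56; cx_3 = 112; cy_3 = 156; r_3 = 52; cx_4 = 88; cy_4 = 84; r_4 = 60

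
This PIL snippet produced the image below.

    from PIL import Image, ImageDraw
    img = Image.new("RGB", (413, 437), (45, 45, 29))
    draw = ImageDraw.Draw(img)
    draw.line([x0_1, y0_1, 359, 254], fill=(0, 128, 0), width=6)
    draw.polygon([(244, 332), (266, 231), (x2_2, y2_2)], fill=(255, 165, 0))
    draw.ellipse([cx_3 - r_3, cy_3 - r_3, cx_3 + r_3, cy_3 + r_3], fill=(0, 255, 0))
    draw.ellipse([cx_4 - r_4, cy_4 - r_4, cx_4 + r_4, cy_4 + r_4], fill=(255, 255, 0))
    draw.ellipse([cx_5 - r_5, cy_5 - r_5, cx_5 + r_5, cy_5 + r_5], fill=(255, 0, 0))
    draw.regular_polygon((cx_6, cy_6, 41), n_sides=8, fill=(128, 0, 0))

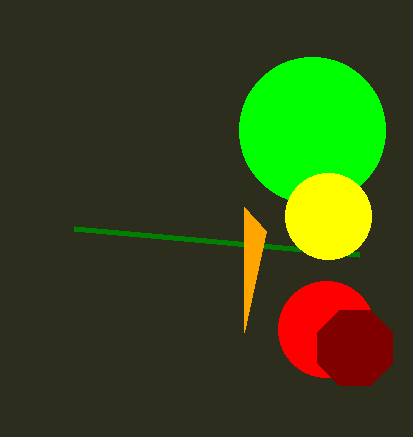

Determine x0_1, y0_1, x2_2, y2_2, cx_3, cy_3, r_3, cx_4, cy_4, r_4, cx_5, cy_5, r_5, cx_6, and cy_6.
x0_1 = 74; y0_1 = 228; x2_2 = 244; y2_2 = 207; cx_3 = 312; cy_3 = 130; r_3 = 73; cx_4 = 328; cy_4 = 216; r_4 = 43; cx_5 = 326; cy_5 = 329; r_5 = 48; cx_6 = 355; cy_6 = 348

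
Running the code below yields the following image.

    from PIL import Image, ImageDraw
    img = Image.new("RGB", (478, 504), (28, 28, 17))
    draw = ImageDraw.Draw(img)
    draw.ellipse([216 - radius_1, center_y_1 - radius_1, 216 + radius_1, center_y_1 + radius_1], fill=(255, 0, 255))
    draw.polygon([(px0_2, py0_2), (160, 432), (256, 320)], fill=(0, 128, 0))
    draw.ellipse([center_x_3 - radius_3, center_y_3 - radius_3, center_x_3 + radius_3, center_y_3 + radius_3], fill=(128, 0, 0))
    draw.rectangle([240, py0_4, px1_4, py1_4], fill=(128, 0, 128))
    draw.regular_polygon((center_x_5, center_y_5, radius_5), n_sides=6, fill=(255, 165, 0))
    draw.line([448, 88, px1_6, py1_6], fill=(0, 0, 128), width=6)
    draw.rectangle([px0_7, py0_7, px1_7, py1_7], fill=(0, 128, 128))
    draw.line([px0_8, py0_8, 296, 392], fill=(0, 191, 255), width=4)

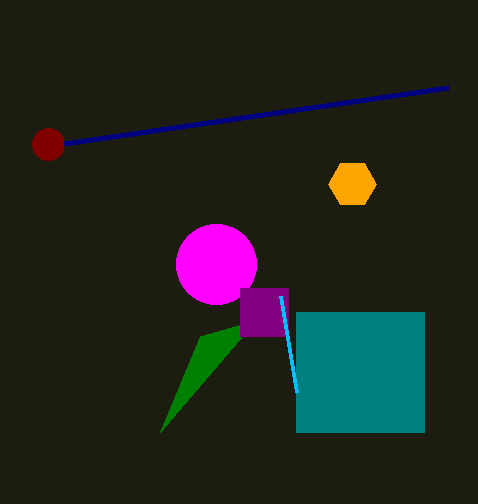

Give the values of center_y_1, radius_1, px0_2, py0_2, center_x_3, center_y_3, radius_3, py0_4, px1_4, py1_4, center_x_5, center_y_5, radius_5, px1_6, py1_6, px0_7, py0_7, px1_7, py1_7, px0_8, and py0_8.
center_y_1 = 264
radius_1 = 40
px0_2 = 200
py0_2 = 336
center_x_3 = 48
center_y_3 = 144
radius_3 = 16
py0_4 = 288
px1_4 = 288
py1_4 = 336
center_x_5 = 352
center_y_5 = 184
radius_5 = 24
px1_6 = 64
py1_6 = 144
px0_7 = 296
py0_7 = 312
px1_7 = 424
py1_7 = 432
px0_8 = 280
py0_8 = 296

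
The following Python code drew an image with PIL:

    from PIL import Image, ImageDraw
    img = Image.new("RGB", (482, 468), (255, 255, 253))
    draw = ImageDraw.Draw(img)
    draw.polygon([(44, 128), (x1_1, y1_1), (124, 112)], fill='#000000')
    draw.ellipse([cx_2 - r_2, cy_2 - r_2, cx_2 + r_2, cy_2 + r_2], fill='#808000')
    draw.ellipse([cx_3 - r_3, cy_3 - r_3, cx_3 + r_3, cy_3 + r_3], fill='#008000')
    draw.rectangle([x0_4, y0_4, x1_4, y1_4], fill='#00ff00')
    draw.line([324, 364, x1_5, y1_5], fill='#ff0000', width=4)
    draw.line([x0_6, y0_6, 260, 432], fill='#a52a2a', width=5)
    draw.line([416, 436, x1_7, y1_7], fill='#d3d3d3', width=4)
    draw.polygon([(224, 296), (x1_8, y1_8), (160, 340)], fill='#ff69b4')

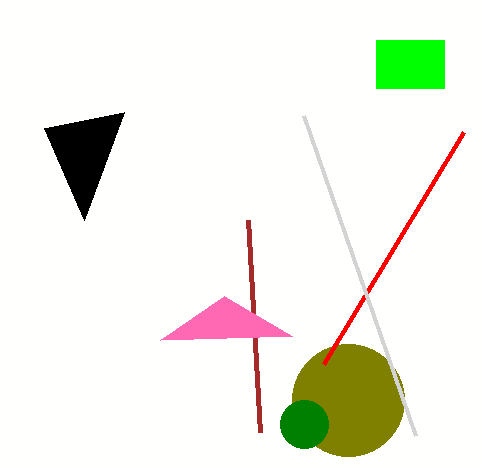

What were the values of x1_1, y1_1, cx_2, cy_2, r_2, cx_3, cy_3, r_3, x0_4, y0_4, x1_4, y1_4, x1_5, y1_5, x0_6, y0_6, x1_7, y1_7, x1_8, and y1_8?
x1_1 = 84, y1_1 = 220, cx_2 = 348, cy_2 = 400, r_2 = 56, cx_3 = 304, cy_3 = 424, r_3 = 24, x0_4 = 376, y0_4 = 40, x1_4 = 444, y1_4 = 88, x1_5 = 464, y1_5 = 132, x0_6 = 248, y0_6 = 220, x1_7 = 304, y1_7 = 116, x1_8 = 292, y1_8 = 336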